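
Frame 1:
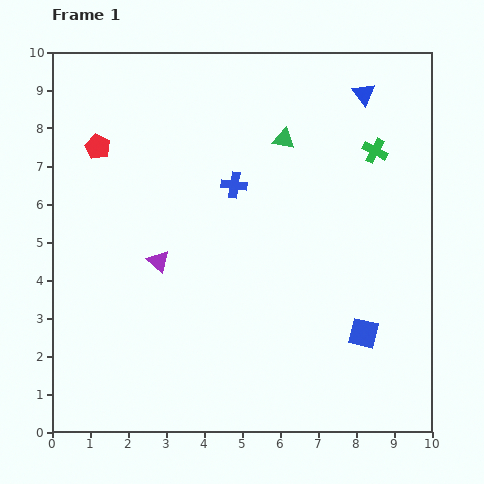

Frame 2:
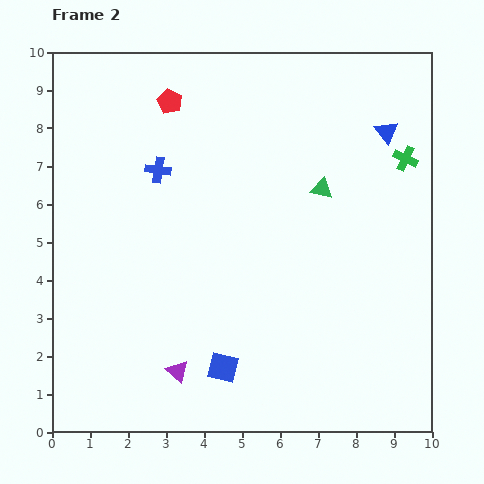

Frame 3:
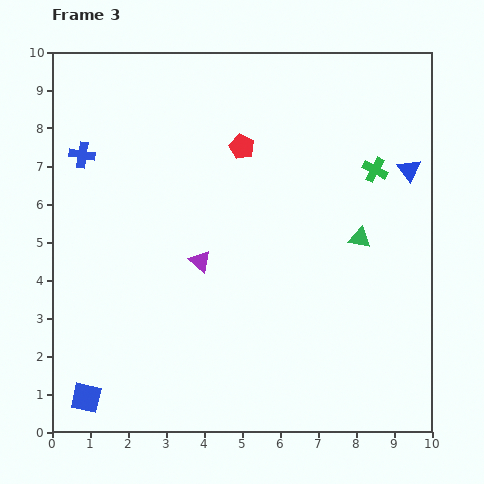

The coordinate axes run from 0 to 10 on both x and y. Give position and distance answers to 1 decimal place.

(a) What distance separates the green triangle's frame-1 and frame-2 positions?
1.6

The green triangle moved from (6.1, 7.7) to (7.1, 6.4), a distance of √(1.0² + 1.3²) ≈ 1.6.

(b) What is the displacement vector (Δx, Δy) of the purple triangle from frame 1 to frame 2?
(0.5, -2.9)

The purple triangle was at (2.8, 4.5) in frame 1 and (3.3, 1.6) in frame 2.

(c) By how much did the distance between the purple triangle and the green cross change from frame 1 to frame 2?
+1.8

Distance in frame 1: 6.4. Distance in frame 2: 8.2.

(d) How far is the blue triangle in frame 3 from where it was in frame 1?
2.3

The blue triangle moved from (8.2, 8.9) to (9.4, 6.9), a distance of √(1.2² + 2.0²) ≈ 2.3.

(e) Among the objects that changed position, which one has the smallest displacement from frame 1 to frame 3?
the green cross

(moved 0.5)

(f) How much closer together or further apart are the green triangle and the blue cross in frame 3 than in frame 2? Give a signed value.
+3.3

Distance in frame 2: 4.3. Distance in frame 3: 7.6.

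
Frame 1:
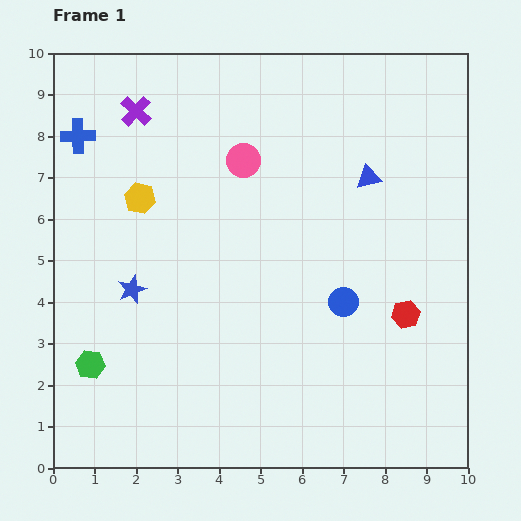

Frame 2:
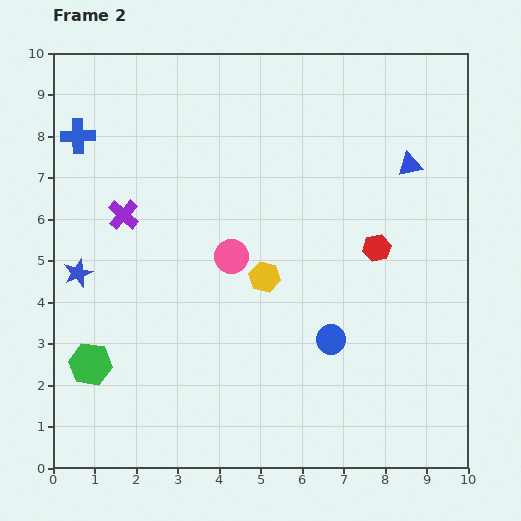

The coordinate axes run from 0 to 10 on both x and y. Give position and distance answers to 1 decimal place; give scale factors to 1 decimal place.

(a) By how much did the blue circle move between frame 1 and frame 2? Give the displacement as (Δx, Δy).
(-0.3, -0.9)

The blue circle was at (7.0, 4.0) in frame 1 and (6.7, 3.1) in frame 2.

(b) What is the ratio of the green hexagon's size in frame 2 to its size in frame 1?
1.5×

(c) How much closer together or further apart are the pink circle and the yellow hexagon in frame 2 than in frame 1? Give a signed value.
-1.8

Distance in frame 1: 2.7. Distance in frame 2: 0.9.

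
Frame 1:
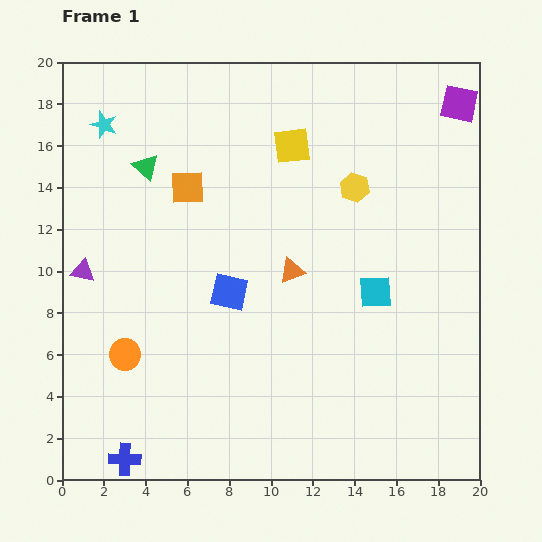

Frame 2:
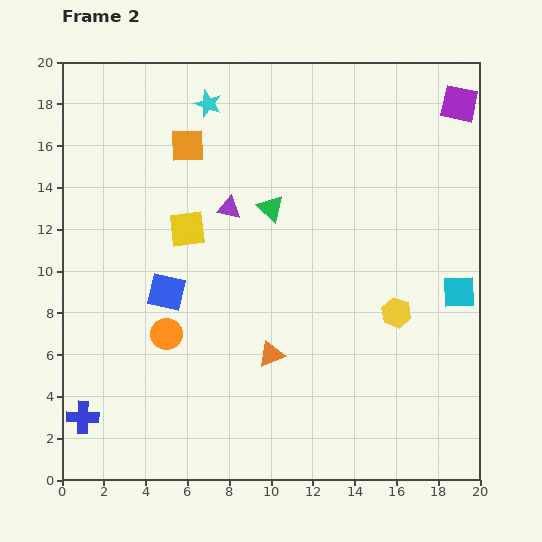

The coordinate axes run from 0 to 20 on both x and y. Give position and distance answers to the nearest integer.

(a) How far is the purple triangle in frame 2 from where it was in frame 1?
8

The purple triangle moved from (1, 10) to (8, 13), a distance of √(7² + 3²) ≈ 8.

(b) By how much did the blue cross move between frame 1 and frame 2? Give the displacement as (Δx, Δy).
(-2, 2)

The blue cross was at (3, 1) in frame 1 and (1, 3) in frame 2.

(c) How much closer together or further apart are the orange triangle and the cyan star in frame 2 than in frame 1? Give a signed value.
+1

Distance in frame 1: 11. Distance in frame 2: 12.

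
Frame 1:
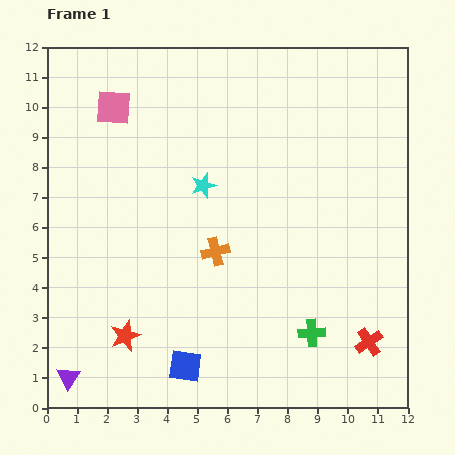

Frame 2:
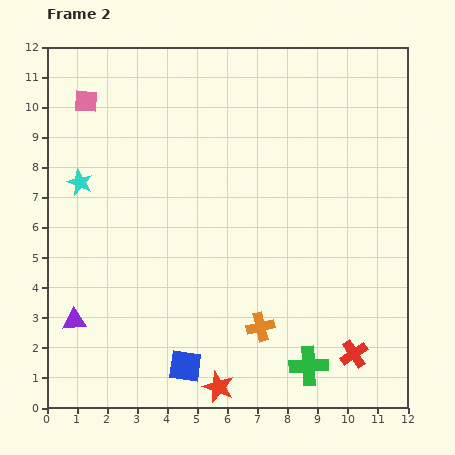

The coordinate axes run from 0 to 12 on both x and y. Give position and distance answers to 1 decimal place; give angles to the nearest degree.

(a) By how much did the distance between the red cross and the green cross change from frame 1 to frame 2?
-0.3

Distance in frame 1: 1.9. Distance in frame 2: 1.6.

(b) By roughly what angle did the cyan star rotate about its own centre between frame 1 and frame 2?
30° counter-clockwise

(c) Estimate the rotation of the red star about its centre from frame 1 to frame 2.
30° counter-clockwise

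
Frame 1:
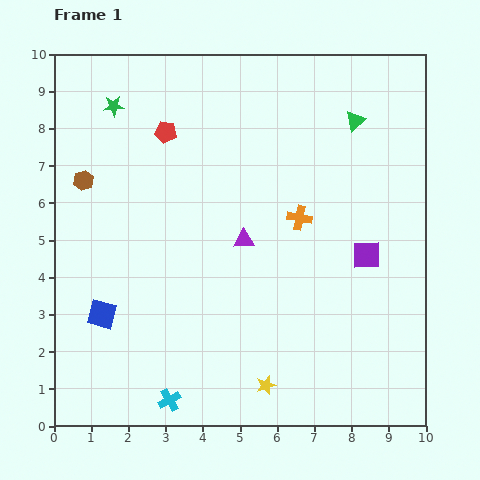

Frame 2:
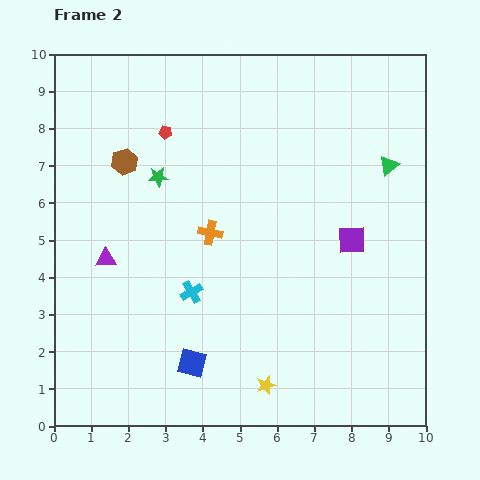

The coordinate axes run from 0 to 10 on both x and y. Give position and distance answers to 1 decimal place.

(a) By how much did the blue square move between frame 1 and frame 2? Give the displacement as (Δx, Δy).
(2.4, -1.3)

The blue square was at (1.3, 3.0) in frame 1 and (3.7, 1.7) in frame 2.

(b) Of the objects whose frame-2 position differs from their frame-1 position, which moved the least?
the purple square

(moved 0.6)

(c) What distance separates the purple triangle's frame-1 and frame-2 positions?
3.7

The purple triangle moved from (5.1, 5.0) to (1.4, 4.5), a distance of √(3.7² + 0.5²) ≈ 3.7.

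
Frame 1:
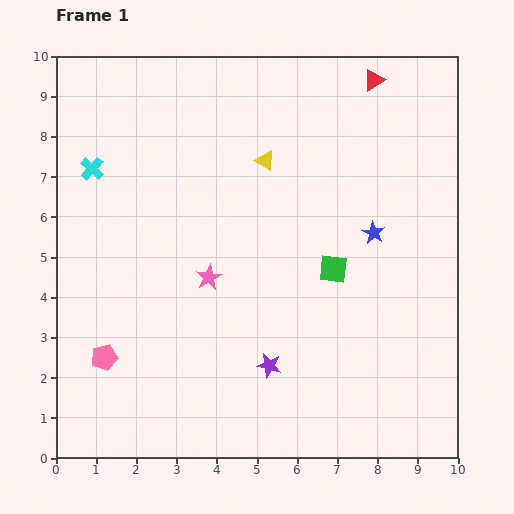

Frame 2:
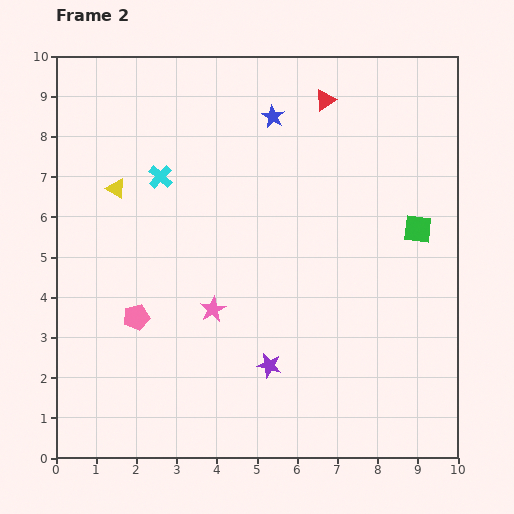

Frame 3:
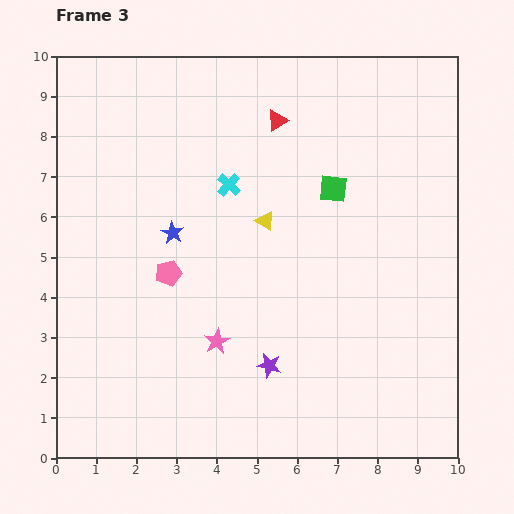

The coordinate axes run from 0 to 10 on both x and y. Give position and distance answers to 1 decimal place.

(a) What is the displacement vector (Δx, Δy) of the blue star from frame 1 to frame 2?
(-2.5, 2.9)

The blue star was at (7.9, 5.6) in frame 1 and (5.4, 8.5) in frame 2.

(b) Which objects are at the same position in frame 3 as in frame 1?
the purple star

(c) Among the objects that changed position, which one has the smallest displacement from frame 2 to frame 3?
the pink star

(moved 0.8)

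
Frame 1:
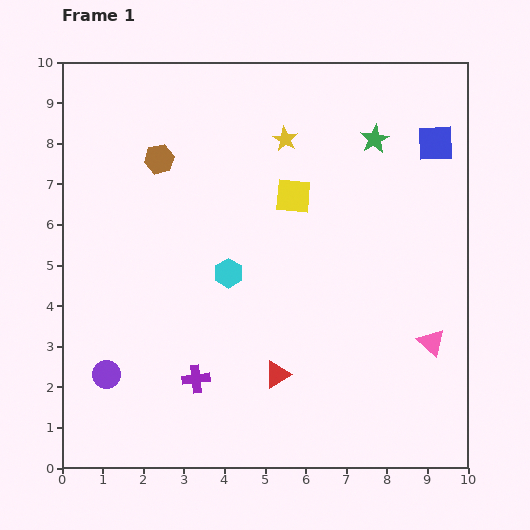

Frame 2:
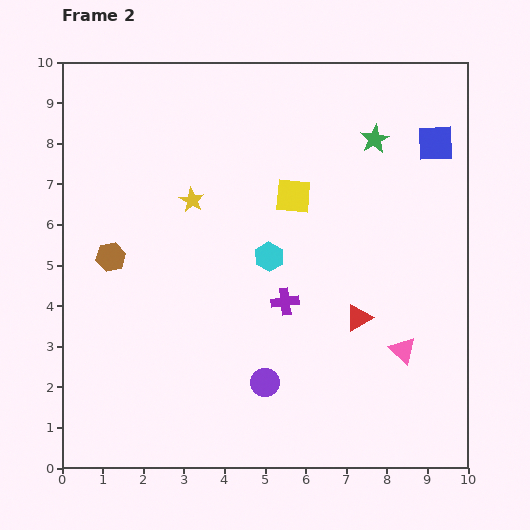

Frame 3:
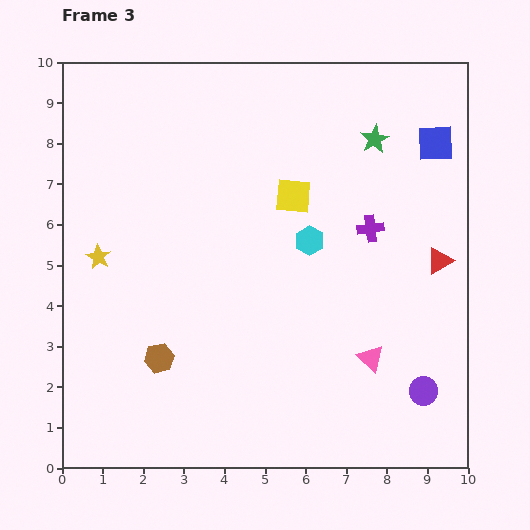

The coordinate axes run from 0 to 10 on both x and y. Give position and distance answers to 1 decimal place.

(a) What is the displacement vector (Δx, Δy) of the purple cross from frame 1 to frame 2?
(2.2, 1.9)

The purple cross was at (3.3, 2.2) in frame 1 and (5.5, 4.1) in frame 2.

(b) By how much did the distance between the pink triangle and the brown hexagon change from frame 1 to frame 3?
-2.9

Distance in frame 1: 8.1. Distance in frame 3: 5.2.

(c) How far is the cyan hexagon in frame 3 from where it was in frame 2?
1.1

The cyan hexagon moved from (5.1, 5.2) to (6.1, 5.6), a distance of √(1.0² + 0.4²) ≈ 1.1.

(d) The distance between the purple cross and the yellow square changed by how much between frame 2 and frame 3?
-0.5

Distance in frame 2: 2.6. Distance in frame 3: 2.1.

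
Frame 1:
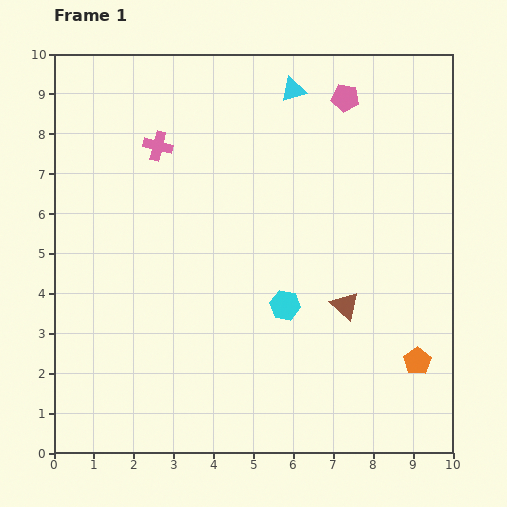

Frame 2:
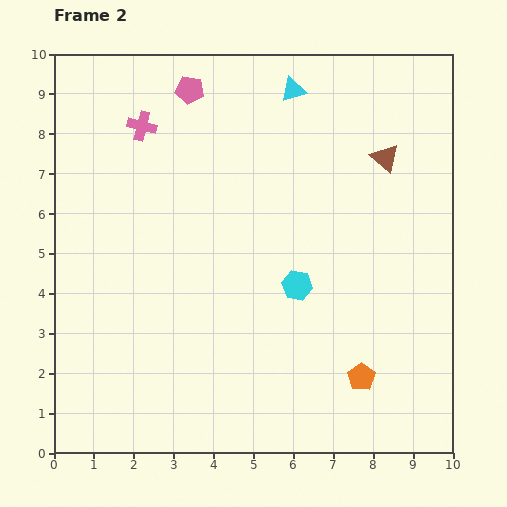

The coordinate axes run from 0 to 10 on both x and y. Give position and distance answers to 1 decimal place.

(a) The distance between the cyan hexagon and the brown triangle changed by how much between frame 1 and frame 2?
+2.4

Distance in frame 1: 1.5. Distance in frame 2: 3.9.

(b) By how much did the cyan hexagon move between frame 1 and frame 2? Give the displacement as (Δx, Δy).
(0.3, 0.5)

The cyan hexagon was at (5.8, 3.7) in frame 1 and (6.1, 4.2) in frame 2.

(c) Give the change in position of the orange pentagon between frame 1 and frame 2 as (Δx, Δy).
(-1.4, -0.4)

The orange pentagon was at (9.1, 2.3) in frame 1 and (7.7, 1.9) in frame 2.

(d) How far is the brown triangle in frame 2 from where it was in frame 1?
3.8

The brown triangle moved from (7.3, 3.7) to (8.3, 7.4), a distance of √(1.0² + 3.7²) ≈ 3.8.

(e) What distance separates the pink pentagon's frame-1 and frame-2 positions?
3.9

The pink pentagon moved from (7.3, 8.9) to (3.4, 9.1), a distance of √(3.9² + 0.2²) ≈ 3.9.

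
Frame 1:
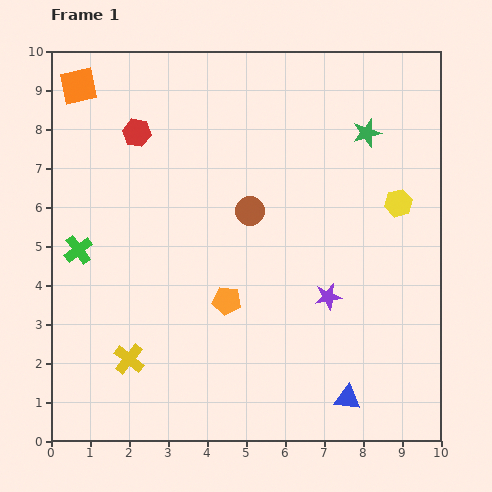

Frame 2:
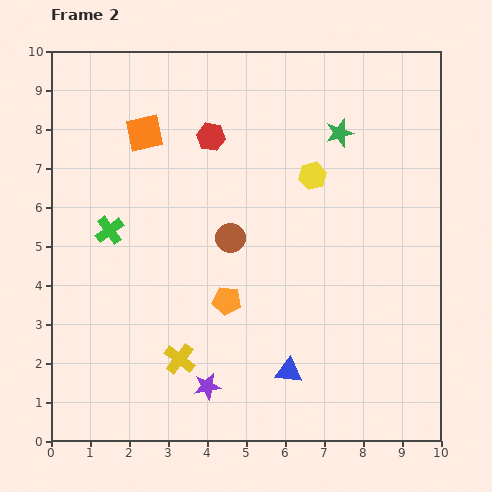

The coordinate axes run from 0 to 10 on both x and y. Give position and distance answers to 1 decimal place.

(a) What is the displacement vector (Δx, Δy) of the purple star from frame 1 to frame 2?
(-3.1, -2.3)

The purple star was at (7.1, 3.7) in frame 1 and (4.0, 1.4) in frame 2.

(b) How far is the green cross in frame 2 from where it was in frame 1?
0.9

The green cross moved from (0.7, 4.9) to (1.5, 5.4), a distance of √(0.8² + 0.5²) ≈ 0.9.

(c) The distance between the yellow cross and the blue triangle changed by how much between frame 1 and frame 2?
-2.9

Distance in frame 1: 5.7. Distance in frame 2: 2.8.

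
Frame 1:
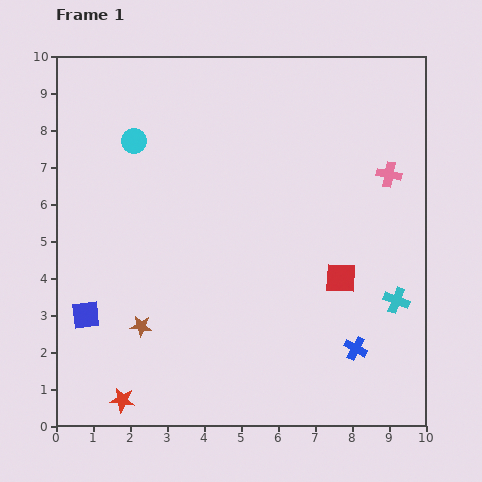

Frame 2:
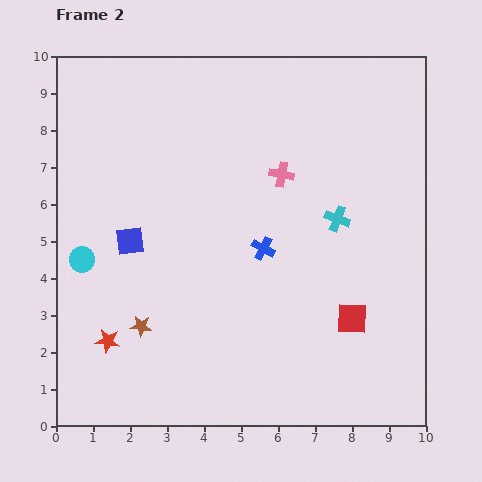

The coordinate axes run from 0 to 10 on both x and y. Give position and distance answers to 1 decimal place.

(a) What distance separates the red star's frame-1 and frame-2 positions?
1.6

The red star moved from (1.8, 0.7) to (1.4, 2.3), a distance of √(0.4² + 1.6²) ≈ 1.6.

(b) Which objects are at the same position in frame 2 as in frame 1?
the brown star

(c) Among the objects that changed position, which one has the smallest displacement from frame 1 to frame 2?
the red square

(moved 1.1)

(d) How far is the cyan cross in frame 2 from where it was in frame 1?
2.7

The cyan cross moved from (9.2, 3.4) to (7.6, 5.6), a distance of √(1.6² + 2.2²) ≈ 2.7.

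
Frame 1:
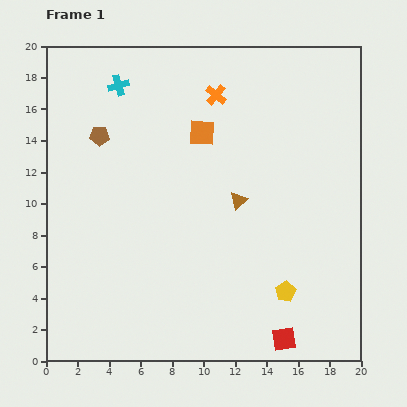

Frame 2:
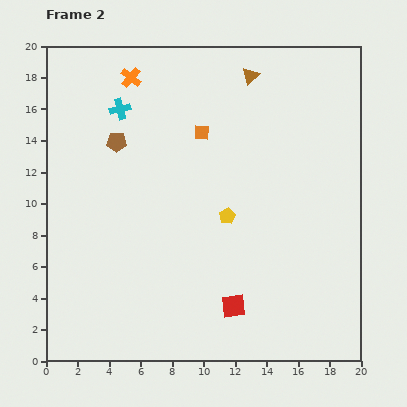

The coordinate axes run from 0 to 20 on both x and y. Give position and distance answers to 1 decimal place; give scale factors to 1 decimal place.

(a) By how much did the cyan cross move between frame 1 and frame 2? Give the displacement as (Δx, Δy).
(0.1, -1.5)

The cyan cross was at (4.6, 17.5) in frame 1 and (4.7, 16.0) in frame 2.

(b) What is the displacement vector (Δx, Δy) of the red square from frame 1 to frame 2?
(-3.2, 2.1)

The red square was at (15.1, 1.4) in frame 1 and (11.9, 3.5) in frame 2.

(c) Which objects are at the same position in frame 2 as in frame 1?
the orange square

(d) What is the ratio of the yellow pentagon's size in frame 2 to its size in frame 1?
0.8×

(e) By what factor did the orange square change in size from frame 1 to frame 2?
0.6×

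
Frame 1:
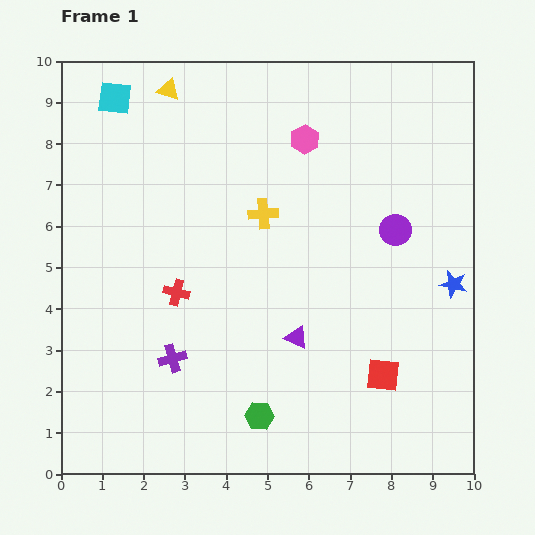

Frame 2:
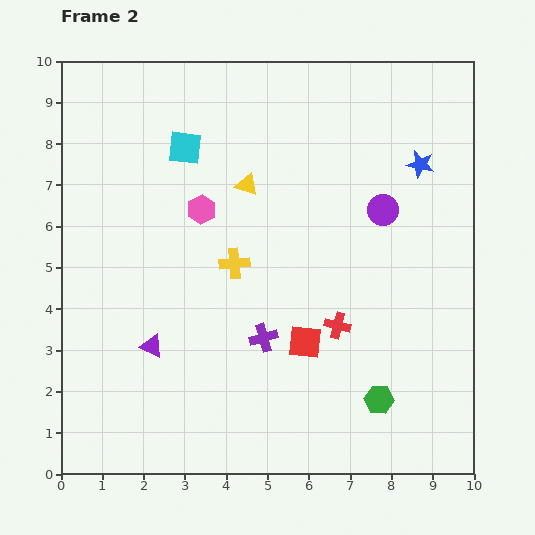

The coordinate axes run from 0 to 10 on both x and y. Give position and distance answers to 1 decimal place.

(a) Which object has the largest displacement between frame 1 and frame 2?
the red cross

(moved 4.0; next 3.5)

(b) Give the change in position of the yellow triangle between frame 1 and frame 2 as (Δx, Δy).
(1.9, -2.3)

The yellow triangle was at (2.6, 9.3) in frame 1 and (4.5, 7.0) in frame 2.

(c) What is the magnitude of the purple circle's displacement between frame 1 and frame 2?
0.6

The purple circle moved from (8.1, 5.9) to (7.8, 6.4), a distance of √(0.3² + 0.5²) ≈ 0.6.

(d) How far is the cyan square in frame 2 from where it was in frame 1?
2.1

The cyan square moved from (1.3, 9.1) to (3.0, 7.9), a distance of √(1.7² + 1.2²) ≈ 2.1.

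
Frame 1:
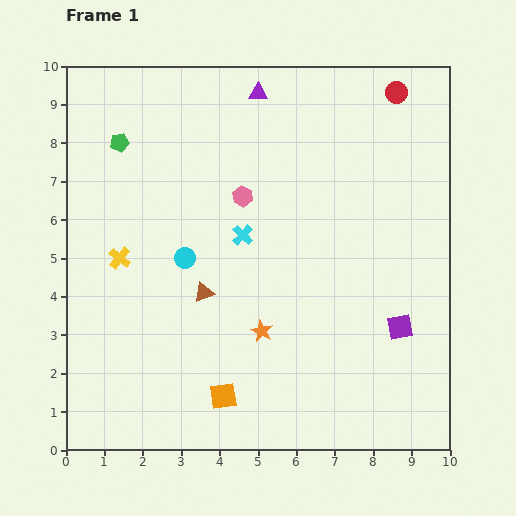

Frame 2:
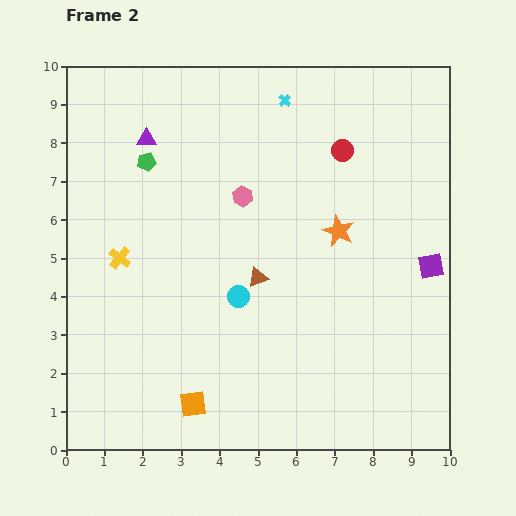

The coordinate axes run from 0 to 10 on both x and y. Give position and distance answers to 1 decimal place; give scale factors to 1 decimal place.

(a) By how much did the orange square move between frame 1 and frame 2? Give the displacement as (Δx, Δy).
(-0.8, -0.2)

The orange square was at (4.1, 1.4) in frame 1 and (3.3, 1.2) in frame 2.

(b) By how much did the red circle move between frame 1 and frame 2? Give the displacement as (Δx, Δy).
(-1.4, -1.5)

The red circle was at (8.6, 9.3) in frame 1 and (7.2, 7.8) in frame 2.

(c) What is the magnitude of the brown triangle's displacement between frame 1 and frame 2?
1.5

The brown triangle moved from (3.6, 4.1) to (5.0, 4.5), a distance of √(1.4² + 0.4²) ≈ 1.5.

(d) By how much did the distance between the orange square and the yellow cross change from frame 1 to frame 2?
-0.3

Distance in frame 1: 4.5. Distance in frame 2: 4.2.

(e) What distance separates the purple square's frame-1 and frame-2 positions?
1.8

The purple square moved from (8.7, 3.2) to (9.5, 4.8), a distance of √(0.8² + 1.6²) ≈ 1.8.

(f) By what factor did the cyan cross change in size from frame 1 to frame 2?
0.6×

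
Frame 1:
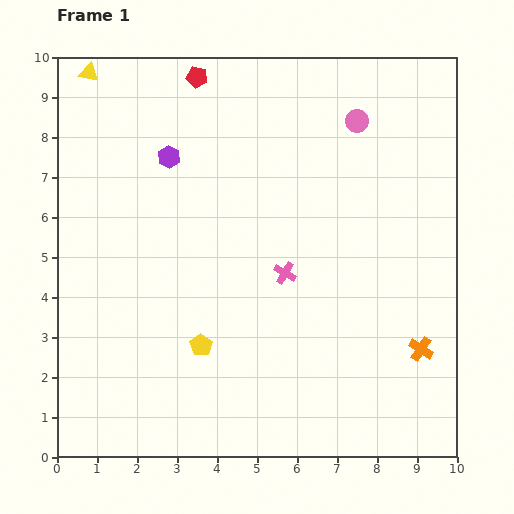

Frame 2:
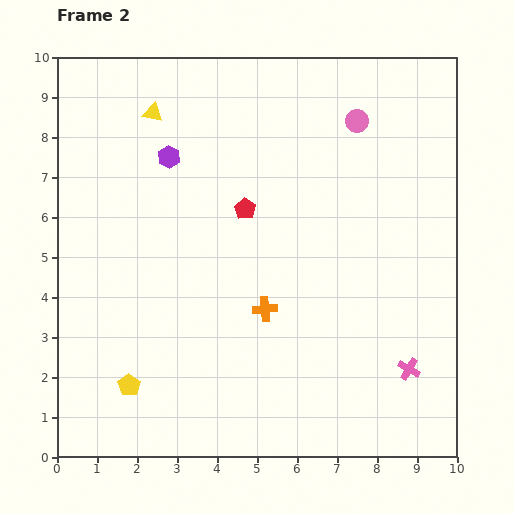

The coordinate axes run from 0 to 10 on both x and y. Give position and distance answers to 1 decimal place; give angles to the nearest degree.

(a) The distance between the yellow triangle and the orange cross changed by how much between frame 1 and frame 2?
-5.2

Distance in frame 1: 10.8. Distance in frame 2: 5.6.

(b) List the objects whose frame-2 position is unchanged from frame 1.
the purple hexagon, the pink circle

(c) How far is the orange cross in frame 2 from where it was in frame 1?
4.0

The orange cross moved from (9.1, 2.7) to (5.2, 3.7), a distance of √(3.9² + 1.0²) ≈ 4.0.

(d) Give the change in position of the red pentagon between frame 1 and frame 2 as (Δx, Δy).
(1.2, -3.3)

The red pentagon was at (3.5, 9.5) in frame 1 and (4.7, 6.2) in frame 2.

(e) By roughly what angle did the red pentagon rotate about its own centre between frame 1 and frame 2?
23° clockwise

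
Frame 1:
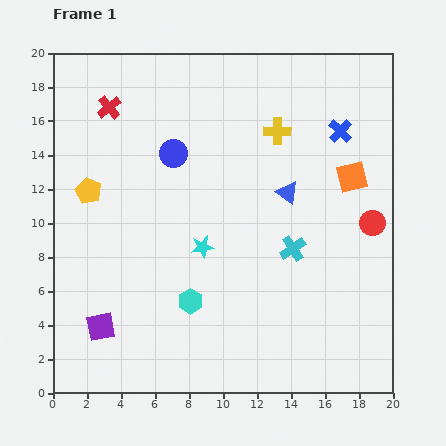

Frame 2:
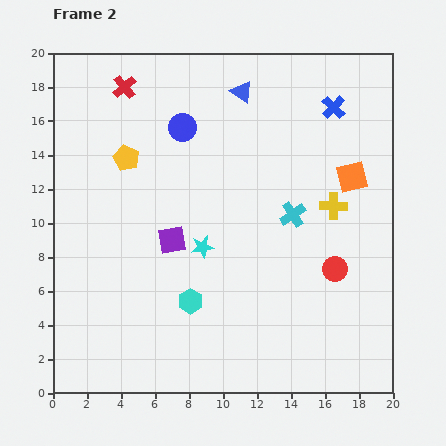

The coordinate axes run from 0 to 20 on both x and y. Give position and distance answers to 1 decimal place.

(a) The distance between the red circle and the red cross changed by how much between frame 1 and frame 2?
-0.5

Distance in frame 1: 16.9. Distance in frame 2: 16.4.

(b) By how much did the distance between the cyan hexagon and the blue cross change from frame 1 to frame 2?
+0.9

Distance in frame 1: 13.3. Distance in frame 2: 14.2.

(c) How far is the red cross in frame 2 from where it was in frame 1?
1.5

The red cross moved from (3.3, 16.8) to (4.2, 18.0), a distance of √(0.9² + 1.2²) ≈ 1.5.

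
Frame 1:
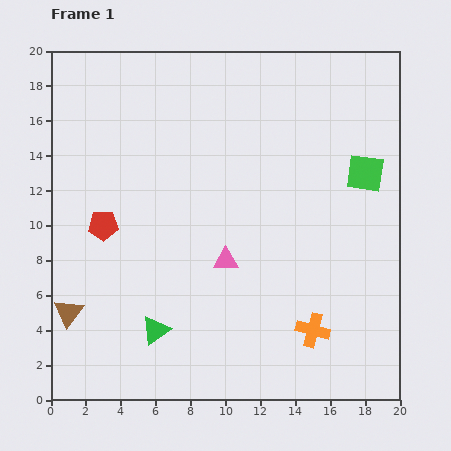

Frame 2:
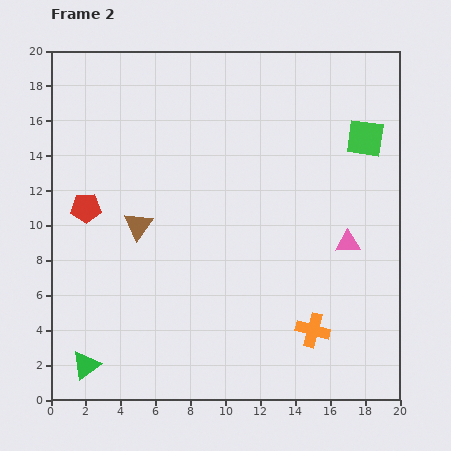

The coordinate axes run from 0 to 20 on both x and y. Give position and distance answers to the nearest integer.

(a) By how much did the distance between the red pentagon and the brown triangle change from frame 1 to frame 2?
-2

Distance in frame 1: 5. Distance in frame 2: 3.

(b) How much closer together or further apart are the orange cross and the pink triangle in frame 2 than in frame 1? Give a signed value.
-1

Distance in frame 1: 6. Distance in frame 2: 5.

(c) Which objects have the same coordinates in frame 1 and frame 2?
the orange cross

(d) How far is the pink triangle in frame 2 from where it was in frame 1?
7

The pink triangle moved from (10, 8) to (17, 9), a distance of √(7² + 1²) ≈ 7.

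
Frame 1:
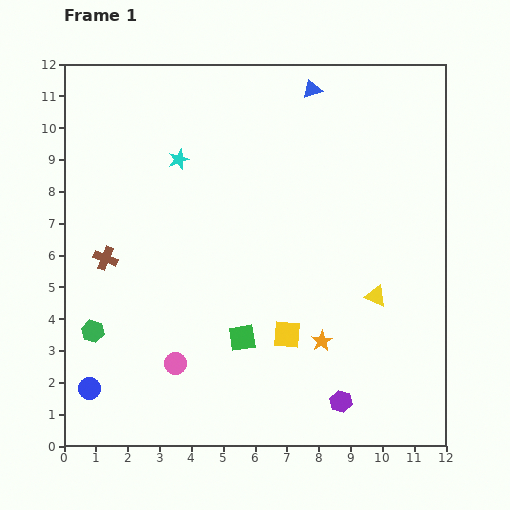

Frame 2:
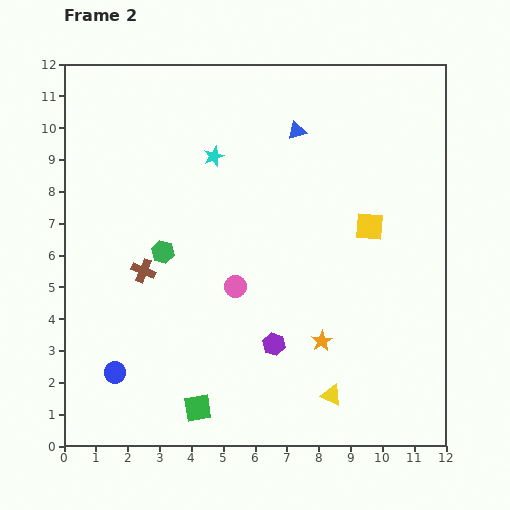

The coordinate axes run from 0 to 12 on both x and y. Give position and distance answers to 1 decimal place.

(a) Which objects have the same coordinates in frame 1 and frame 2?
the orange star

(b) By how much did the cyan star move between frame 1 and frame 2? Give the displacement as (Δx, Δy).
(1.1, 0.1)

The cyan star was at (3.6, 9.0) in frame 1 and (4.7, 9.1) in frame 2.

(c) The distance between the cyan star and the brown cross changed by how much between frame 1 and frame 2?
+0.3

Distance in frame 1: 3.9. Distance in frame 2: 4.2.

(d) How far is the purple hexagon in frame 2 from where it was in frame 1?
2.8

The purple hexagon moved from (8.7, 1.4) to (6.6, 3.2), a distance of √(2.1² + 1.8²) ≈ 2.8.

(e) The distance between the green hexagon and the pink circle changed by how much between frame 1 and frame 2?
-0.3

Distance in frame 1: 2.8. Distance in frame 2: 2.5.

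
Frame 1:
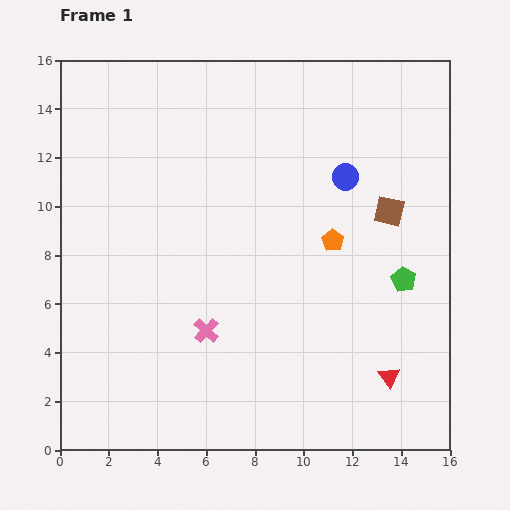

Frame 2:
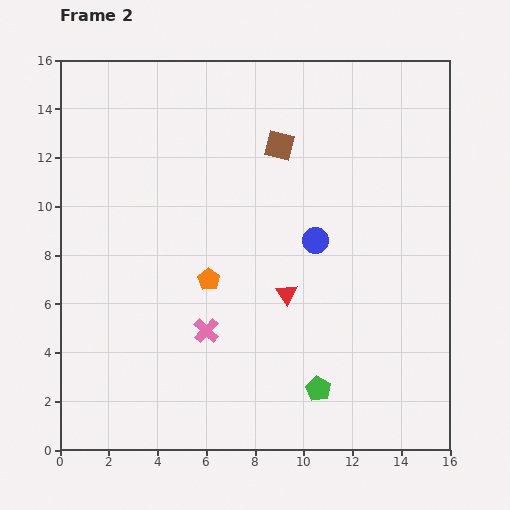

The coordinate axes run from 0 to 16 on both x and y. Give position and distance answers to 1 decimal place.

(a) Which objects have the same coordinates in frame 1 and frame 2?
the pink cross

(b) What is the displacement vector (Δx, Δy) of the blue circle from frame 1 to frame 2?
(-1.2, -2.6)

The blue circle was at (11.7, 11.2) in frame 1 and (10.5, 8.6) in frame 2.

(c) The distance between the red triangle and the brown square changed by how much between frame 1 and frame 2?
-0.7

Distance in frame 1: 6.8. Distance in frame 2: 6.1.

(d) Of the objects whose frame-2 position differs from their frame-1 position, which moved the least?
the blue circle

(moved 2.9)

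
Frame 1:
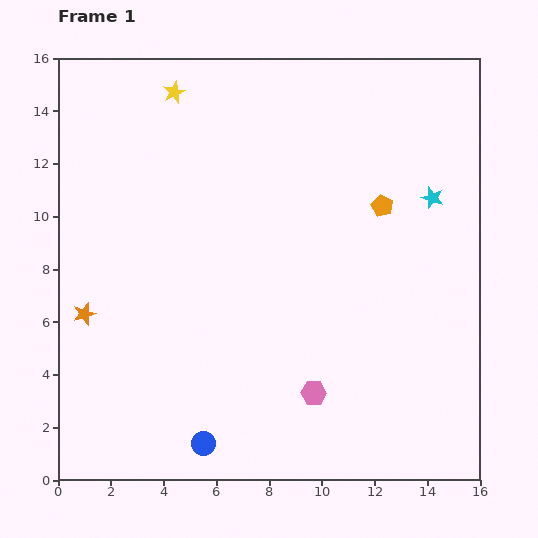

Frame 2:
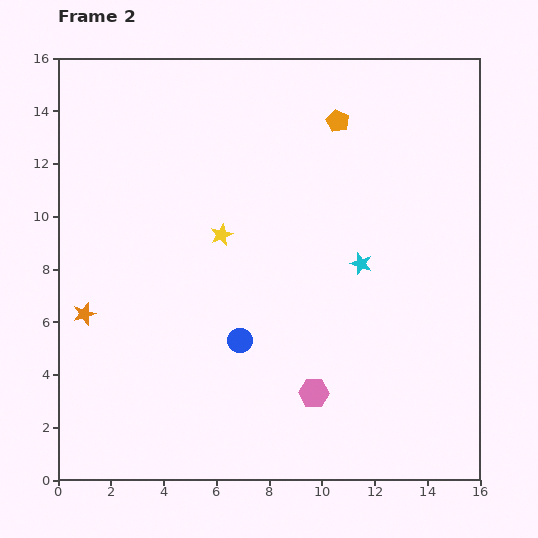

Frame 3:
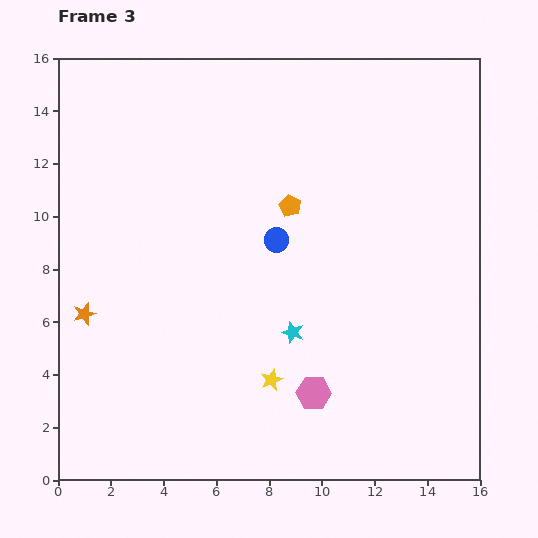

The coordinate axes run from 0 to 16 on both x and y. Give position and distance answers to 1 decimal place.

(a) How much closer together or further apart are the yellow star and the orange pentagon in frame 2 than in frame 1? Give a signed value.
-2.8

Distance in frame 1: 9.0. Distance in frame 2: 6.2.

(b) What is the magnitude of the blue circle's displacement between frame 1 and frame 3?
8.2

The blue circle moved from (5.5, 1.4) to (8.3, 9.1), a distance of √(2.8² + 7.7²) ≈ 8.2.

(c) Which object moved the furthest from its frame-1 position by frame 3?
the yellow star

(moved 11.5; next 8.2)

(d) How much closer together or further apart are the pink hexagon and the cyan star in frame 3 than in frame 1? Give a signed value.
-6.3

Distance in frame 1: 8.7. Distance in frame 3: 2.4.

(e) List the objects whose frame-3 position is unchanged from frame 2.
the orange star, the pink hexagon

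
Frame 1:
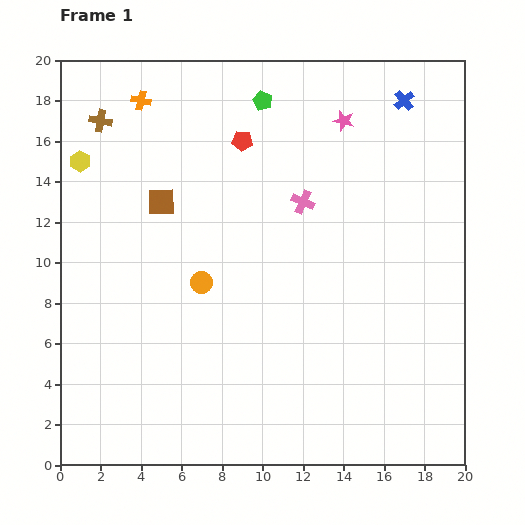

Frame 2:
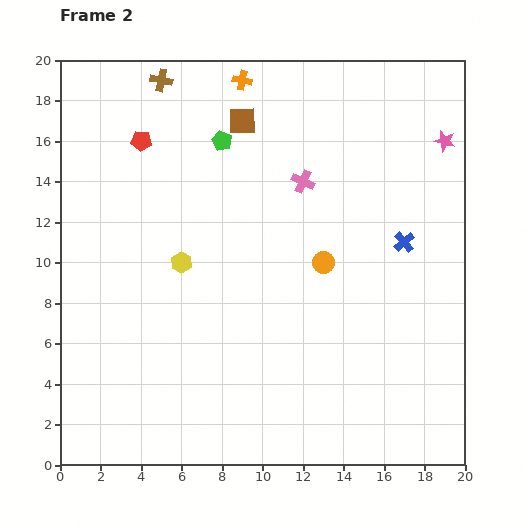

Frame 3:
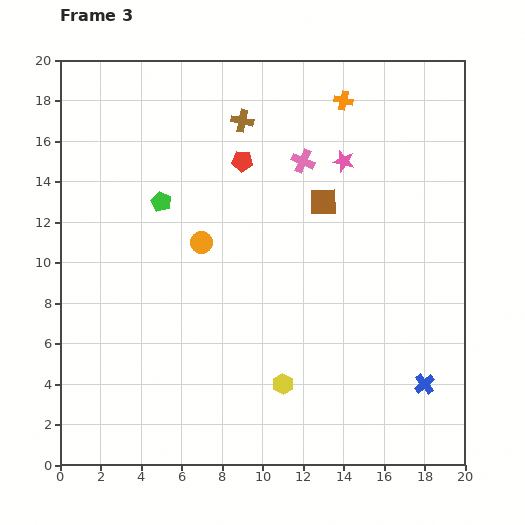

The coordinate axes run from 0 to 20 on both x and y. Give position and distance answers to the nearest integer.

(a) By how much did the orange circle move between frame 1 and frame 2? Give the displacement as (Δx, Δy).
(6, 1)

The orange circle was at (7, 9) in frame 1 and (13, 10) in frame 2.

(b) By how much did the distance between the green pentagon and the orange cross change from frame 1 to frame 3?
+4

Distance in frame 1: 6. Distance in frame 3: 10.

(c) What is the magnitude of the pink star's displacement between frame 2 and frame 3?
5

The pink star moved from (19, 16) to (14, 15), a distance of √(5² + 1²) ≈ 5.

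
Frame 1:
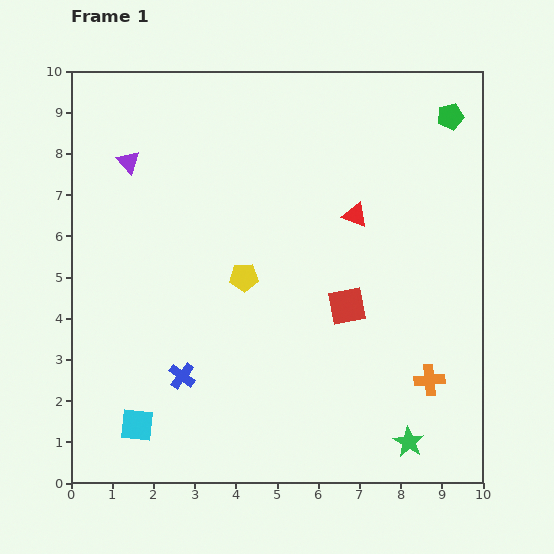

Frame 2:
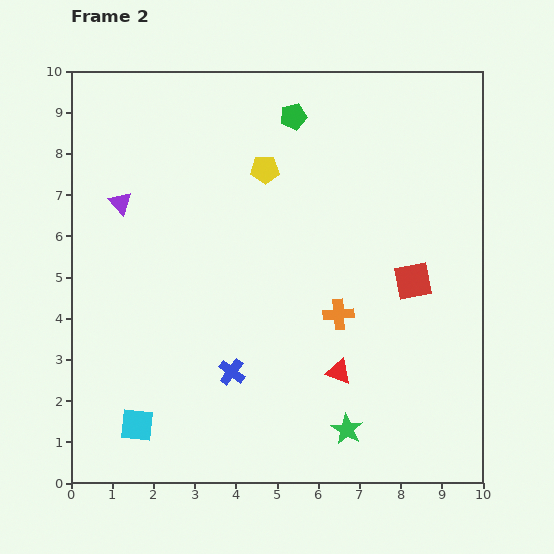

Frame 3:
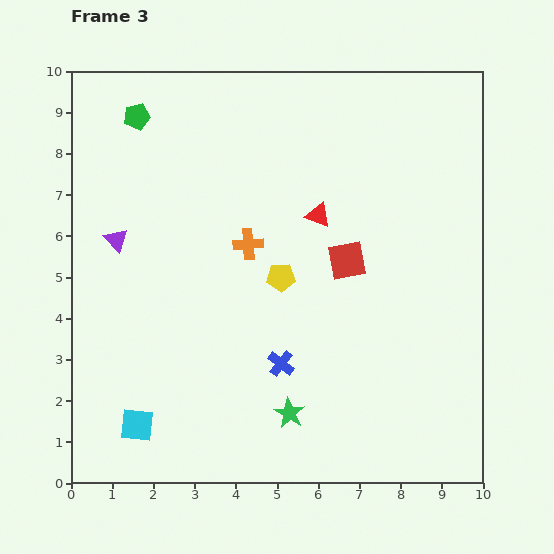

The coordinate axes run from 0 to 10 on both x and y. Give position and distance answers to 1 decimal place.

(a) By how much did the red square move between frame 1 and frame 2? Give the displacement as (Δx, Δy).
(1.6, 0.6)

The red square was at (6.7, 4.3) in frame 1 and (8.3, 4.9) in frame 2.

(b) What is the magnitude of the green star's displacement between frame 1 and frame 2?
1.5

The green star moved from (8.2, 1.0) to (6.7, 1.3), a distance of √(1.5² + 0.3²) ≈ 1.5.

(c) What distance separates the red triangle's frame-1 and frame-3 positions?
0.9

The red triangle moved from (6.9, 6.5) to (6.0, 6.5), a distance of √(0.9² + 0.0²) ≈ 0.9.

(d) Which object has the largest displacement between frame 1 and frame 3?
the green pentagon

(moved 7.6; next 5.5)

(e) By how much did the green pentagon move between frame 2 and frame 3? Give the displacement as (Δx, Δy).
(-3.8, 0.0)

The green pentagon was at (5.4, 8.9) in frame 2 and (1.6, 8.9) in frame 3.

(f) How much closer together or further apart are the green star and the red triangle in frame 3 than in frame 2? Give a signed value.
+3.5

Distance in frame 2: 1.4. Distance in frame 3: 4.9.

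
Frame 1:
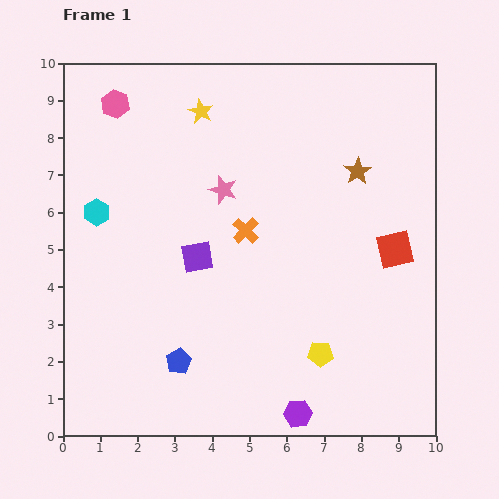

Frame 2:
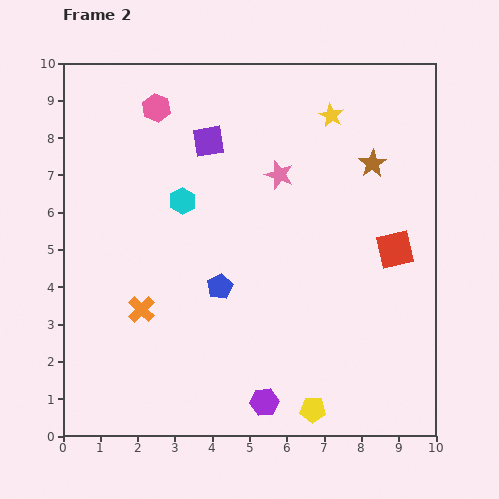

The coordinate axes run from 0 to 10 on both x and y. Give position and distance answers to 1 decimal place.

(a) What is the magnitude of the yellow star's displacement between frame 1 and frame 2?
3.5

The yellow star moved from (3.7, 8.7) to (7.2, 8.6), a distance of √(3.5² + 0.1²) ≈ 3.5.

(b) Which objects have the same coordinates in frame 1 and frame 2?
the red square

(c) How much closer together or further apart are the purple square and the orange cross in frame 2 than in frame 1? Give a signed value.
+3.3

Distance in frame 1: 1.5. Distance in frame 2: 4.8.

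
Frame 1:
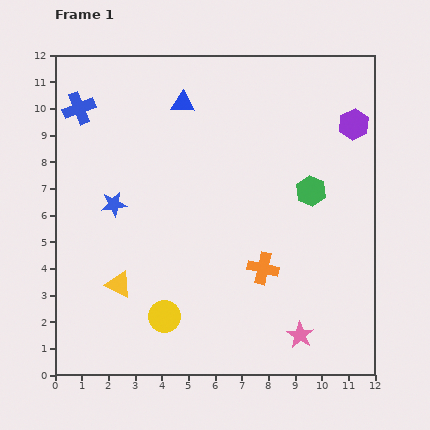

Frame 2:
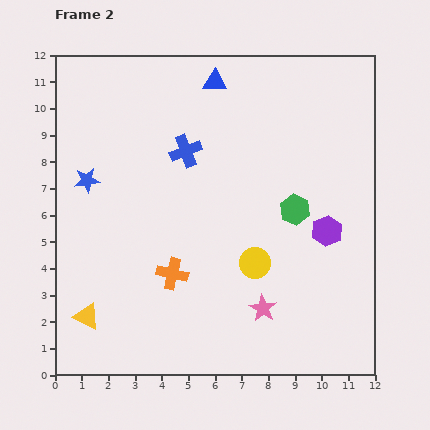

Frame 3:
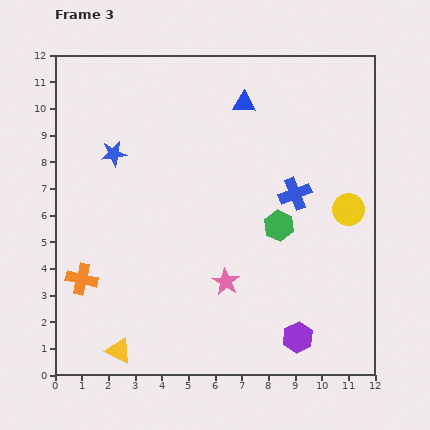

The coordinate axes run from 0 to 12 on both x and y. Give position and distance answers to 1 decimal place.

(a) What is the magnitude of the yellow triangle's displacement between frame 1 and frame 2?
1.7

The yellow triangle moved from (2.4, 3.4) to (1.2, 2.2), a distance of √(1.2² + 1.2²) ≈ 1.7.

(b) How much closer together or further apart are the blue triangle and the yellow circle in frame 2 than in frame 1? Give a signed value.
-1.0

Distance in frame 1: 8.0. Distance in frame 2: 7.0.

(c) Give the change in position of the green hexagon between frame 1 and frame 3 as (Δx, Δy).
(-1.2, -1.3)

The green hexagon was at (9.6, 6.9) in frame 1 and (8.4, 5.6) in frame 3.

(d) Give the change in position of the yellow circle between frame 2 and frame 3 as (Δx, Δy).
(3.5, 2.0)

The yellow circle was at (7.5, 4.2) in frame 2 and (11.0, 6.2) in frame 3.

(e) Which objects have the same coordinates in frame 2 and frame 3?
none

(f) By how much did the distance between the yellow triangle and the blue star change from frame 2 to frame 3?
+2.3

Distance in frame 2: 5.1. Distance in frame 3: 7.4.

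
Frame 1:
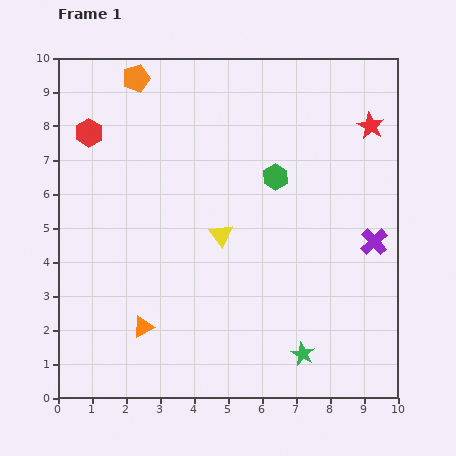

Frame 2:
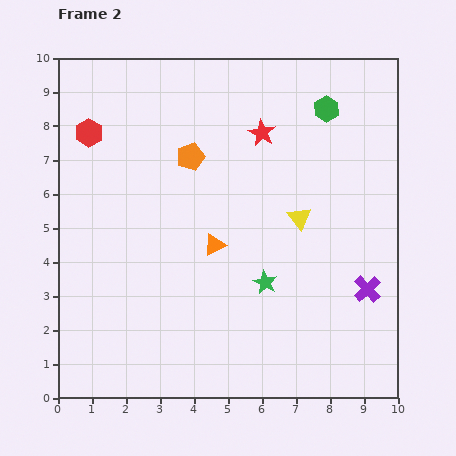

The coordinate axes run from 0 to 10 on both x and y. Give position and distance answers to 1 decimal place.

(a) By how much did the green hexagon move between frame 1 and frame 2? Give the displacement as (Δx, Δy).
(1.5, 2.0)

The green hexagon was at (6.4, 6.5) in frame 1 and (7.9, 8.5) in frame 2.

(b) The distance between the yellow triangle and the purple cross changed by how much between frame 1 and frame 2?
-1.6

Distance in frame 1: 4.5. Distance in frame 2: 2.9.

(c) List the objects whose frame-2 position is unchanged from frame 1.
the red hexagon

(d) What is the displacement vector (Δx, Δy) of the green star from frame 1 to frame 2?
(-1.1, 2.1)

The green star was at (7.2, 1.3) in frame 1 and (6.1, 3.4) in frame 2.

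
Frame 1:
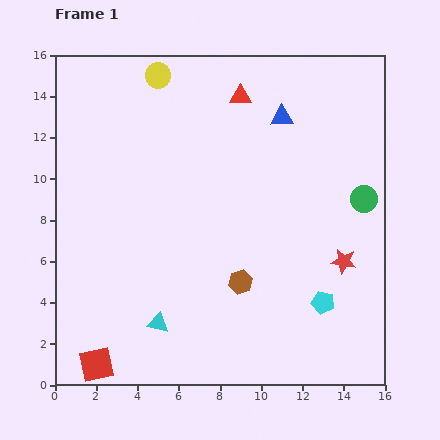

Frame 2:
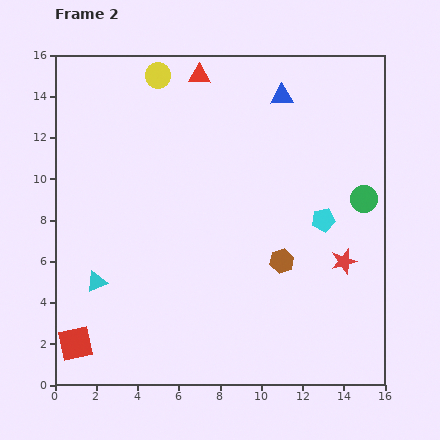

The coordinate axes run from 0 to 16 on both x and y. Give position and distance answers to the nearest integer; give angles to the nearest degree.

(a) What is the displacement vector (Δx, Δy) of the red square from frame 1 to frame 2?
(-1, 1)

The red square was at (2, 1) in frame 1 and (1, 2) in frame 2.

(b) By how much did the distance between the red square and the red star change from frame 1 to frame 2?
+1

Distance in frame 1: 13. Distance in frame 2: 14.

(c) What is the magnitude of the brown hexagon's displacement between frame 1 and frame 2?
2

The brown hexagon moved from (9, 5) to (11, 6), a distance of √(2² + 1²) ≈ 2.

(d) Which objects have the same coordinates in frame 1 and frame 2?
the yellow circle, the red star, the green circle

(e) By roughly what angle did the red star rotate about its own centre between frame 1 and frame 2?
24° counter-clockwise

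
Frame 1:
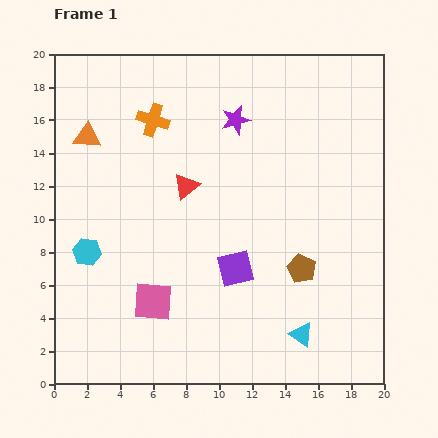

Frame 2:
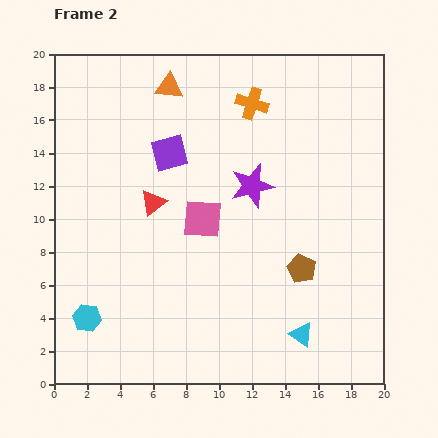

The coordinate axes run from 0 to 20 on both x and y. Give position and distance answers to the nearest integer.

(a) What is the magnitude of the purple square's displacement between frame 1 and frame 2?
8

The purple square moved from (11, 7) to (7, 14), a distance of √(4² + 7²) ≈ 8.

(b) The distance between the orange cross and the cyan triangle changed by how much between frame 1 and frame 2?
-2

Distance in frame 1: 16. Distance in frame 2: 14.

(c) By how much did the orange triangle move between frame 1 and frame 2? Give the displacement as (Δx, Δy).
(5, 3)

The orange triangle was at (2, 15) in frame 1 and (7, 18) in frame 2.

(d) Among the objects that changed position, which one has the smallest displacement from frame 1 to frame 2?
the red triangle

(moved 2)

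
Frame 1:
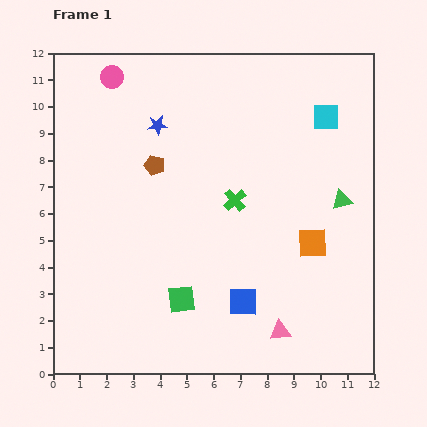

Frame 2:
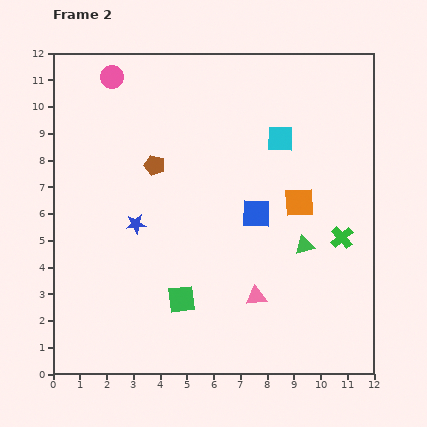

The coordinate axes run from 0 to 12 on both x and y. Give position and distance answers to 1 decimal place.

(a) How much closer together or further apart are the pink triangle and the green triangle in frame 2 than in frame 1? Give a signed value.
-2.8

Distance in frame 1: 5.4. Distance in frame 2: 2.6.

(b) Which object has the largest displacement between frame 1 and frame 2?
the green cross

(moved 4.2; next 3.8)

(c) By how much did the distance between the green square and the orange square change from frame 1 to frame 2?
+0.4

Distance in frame 1: 5.3. Distance in frame 2: 5.7.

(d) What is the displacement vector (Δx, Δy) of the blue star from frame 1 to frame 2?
(-0.8, -3.7)

The blue star was at (3.9, 9.3) in frame 1 and (3.1, 5.6) in frame 2.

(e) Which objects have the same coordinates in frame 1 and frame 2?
the pink circle, the green square, the brown pentagon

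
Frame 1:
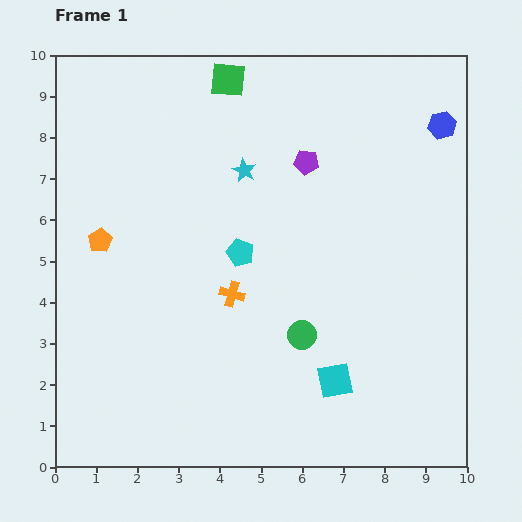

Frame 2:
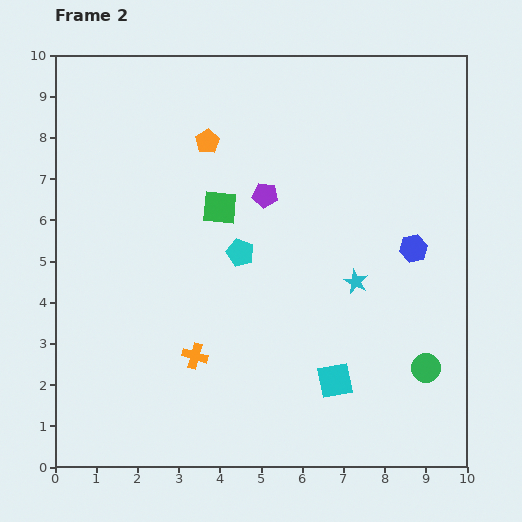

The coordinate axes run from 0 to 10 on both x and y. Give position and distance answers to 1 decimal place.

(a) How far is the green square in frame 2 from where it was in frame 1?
3.1

The green square moved from (4.2, 9.4) to (4.0, 6.3), a distance of √(0.2² + 3.1²) ≈ 3.1.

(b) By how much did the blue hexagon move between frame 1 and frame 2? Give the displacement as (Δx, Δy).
(-0.7, -3.0)

The blue hexagon was at (9.4, 8.3) in frame 1 and (8.7, 5.3) in frame 2.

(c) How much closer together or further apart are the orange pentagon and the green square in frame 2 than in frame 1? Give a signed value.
-3.4

Distance in frame 1: 5.0. Distance in frame 2: 1.6.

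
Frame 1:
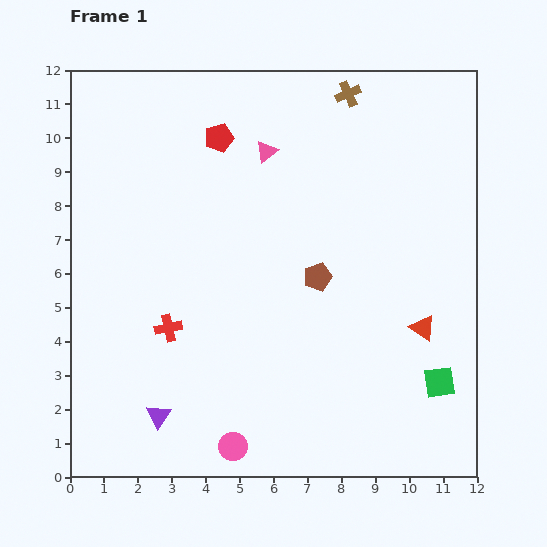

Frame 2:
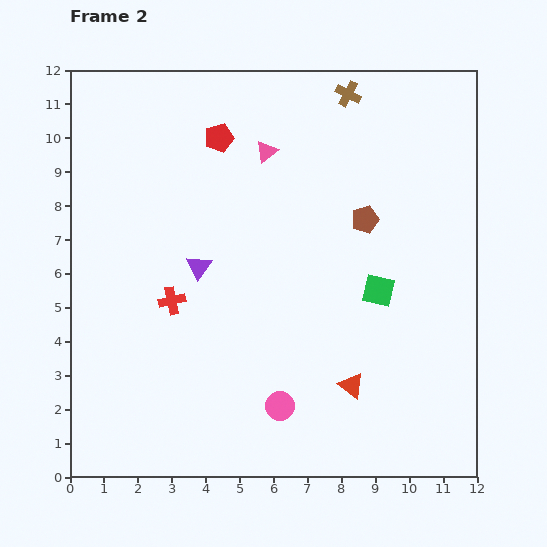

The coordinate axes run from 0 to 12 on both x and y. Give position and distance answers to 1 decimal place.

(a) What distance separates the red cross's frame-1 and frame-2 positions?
0.8

The red cross moved from (2.9, 4.4) to (3.0, 5.2), a distance of √(0.1² + 0.8²) ≈ 0.8.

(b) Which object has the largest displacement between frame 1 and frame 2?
the purple triangle

(moved 4.6; next 3.2)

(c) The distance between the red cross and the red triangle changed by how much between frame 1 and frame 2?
-1.6

Distance in frame 1: 7.5. Distance in frame 2: 5.9.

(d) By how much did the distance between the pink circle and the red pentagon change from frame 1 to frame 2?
-1.0

Distance in frame 1: 9.1. Distance in frame 2: 8.1.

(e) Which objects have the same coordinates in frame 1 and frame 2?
the brown cross, the pink triangle, the red pentagon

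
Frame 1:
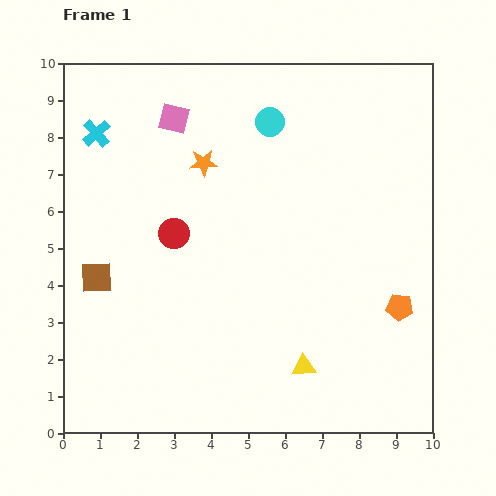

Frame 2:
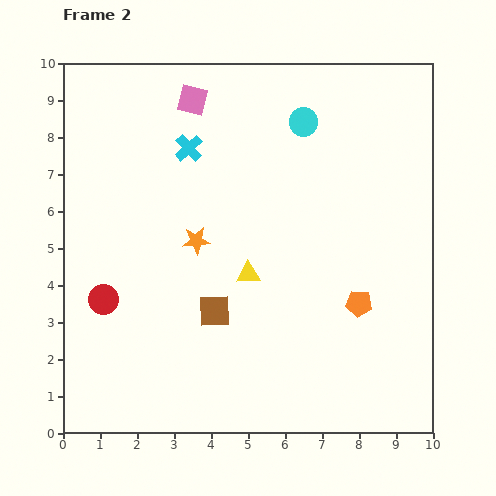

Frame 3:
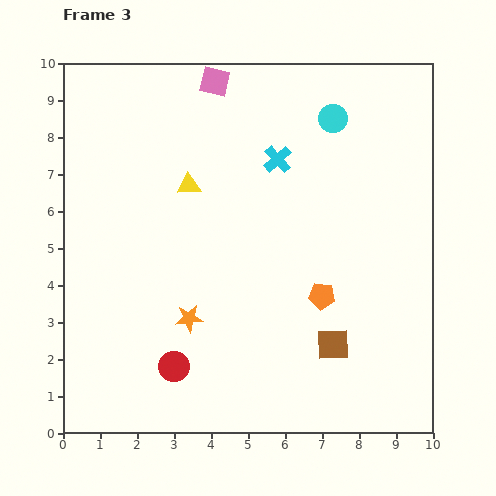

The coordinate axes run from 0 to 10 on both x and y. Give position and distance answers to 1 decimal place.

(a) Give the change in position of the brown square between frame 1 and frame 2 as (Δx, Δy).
(3.2, -0.9)

The brown square was at (0.9, 4.2) in frame 1 and (4.1, 3.3) in frame 2.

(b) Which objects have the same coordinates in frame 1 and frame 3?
none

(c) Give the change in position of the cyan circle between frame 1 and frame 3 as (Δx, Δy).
(1.7, 0.1)

The cyan circle was at (5.6, 8.4) in frame 1 and (7.3, 8.5) in frame 3.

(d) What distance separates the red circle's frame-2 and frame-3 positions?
2.6

The red circle moved from (1.1, 3.6) to (3.0, 1.8), a distance of √(1.9² + 1.8²) ≈ 2.6.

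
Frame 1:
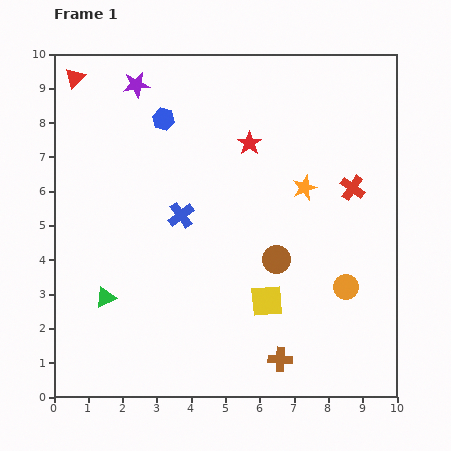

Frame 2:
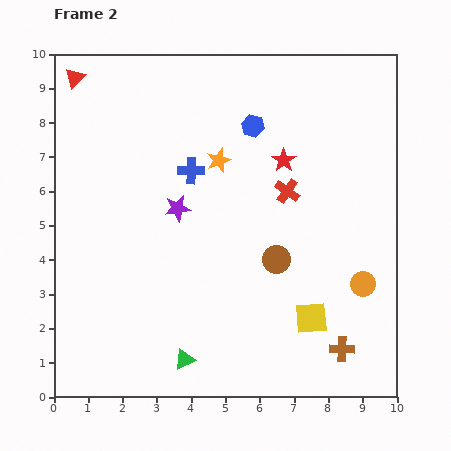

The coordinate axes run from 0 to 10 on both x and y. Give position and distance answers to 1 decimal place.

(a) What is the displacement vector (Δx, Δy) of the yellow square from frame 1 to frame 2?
(1.3, -0.5)

The yellow square was at (6.2, 2.8) in frame 1 and (7.5, 2.3) in frame 2.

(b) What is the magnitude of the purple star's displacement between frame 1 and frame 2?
3.8

The purple star moved from (2.4, 9.1) to (3.6, 5.5), a distance of √(1.2² + 3.6²) ≈ 3.8.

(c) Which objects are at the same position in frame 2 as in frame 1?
the brown circle, the red triangle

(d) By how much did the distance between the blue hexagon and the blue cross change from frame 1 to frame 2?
-0.6

Distance in frame 1: 2.8. Distance in frame 2: 2.2.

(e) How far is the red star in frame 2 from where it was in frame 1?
1.1

The red star moved from (5.7, 7.4) to (6.7, 6.9), a distance of √(1.0² + 0.5²) ≈ 1.1.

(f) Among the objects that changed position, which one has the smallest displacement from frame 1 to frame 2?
the orange circle

(moved 0.5)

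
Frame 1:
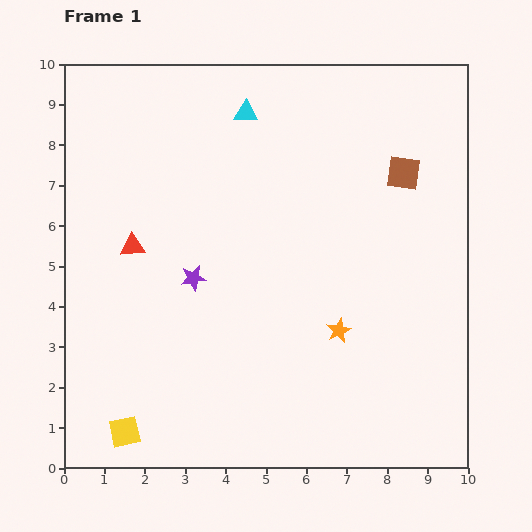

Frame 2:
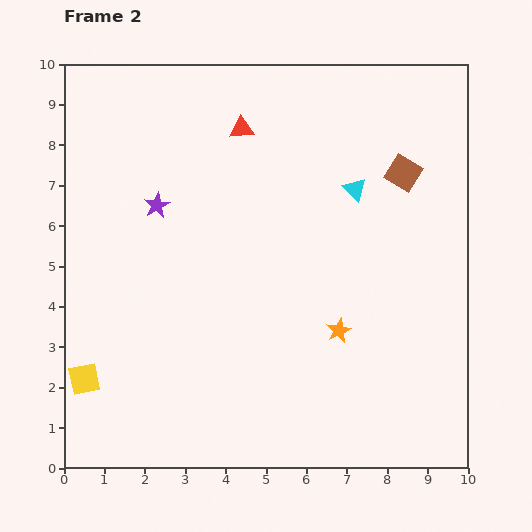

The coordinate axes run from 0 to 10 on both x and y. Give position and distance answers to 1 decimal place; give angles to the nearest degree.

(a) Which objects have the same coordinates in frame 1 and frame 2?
the orange star, the brown square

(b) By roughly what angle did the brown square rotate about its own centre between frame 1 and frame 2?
23° clockwise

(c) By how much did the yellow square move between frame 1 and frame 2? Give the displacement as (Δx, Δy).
(-1.0, 1.3)

The yellow square was at (1.5, 0.9) in frame 1 and (0.5, 2.2) in frame 2.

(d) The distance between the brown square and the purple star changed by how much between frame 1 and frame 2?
+0.4

Distance in frame 1: 5.8. Distance in frame 2: 6.2.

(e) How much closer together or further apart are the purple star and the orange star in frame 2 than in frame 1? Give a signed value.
+1.7

Distance in frame 1: 3.8. Distance in frame 2: 5.5.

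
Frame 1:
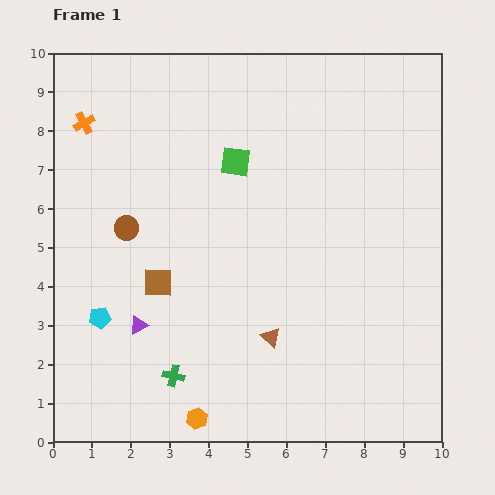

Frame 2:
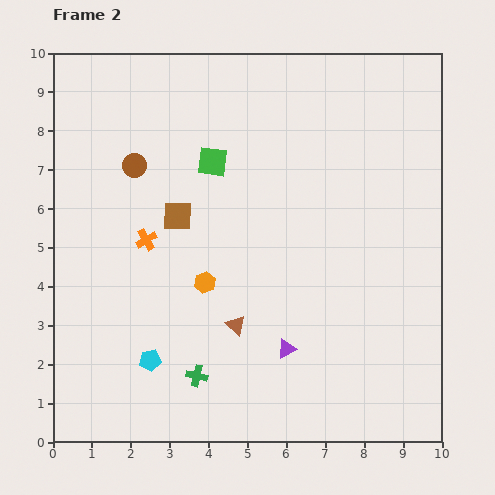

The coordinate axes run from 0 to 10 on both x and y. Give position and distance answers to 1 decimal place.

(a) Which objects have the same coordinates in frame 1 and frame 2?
none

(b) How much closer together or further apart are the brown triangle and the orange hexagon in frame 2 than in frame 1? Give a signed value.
-1.4

Distance in frame 1: 2.8. Distance in frame 2: 1.4.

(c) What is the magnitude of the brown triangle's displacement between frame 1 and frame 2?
0.9

The brown triangle moved from (5.6, 2.7) to (4.7, 3.0), a distance of √(0.9² + 0.3²) ≈ 0.9.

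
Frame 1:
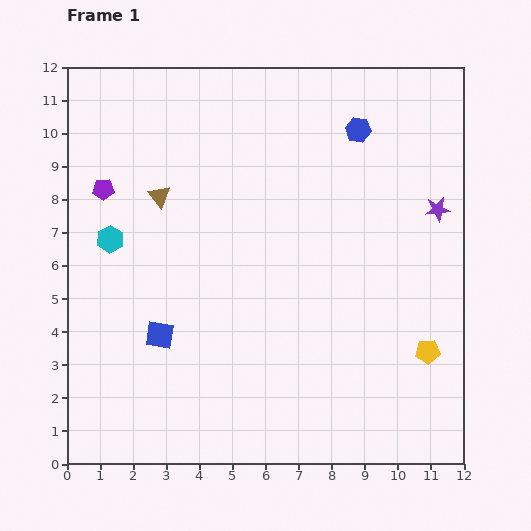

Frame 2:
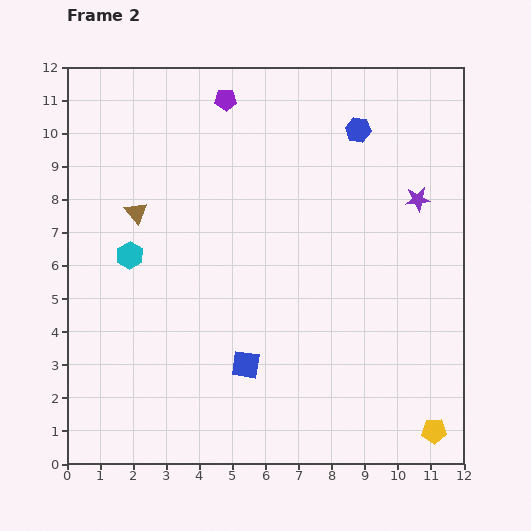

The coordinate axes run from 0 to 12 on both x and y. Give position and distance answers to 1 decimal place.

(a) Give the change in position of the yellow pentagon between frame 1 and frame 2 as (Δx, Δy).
(0.2, -2.4)

The yellow pentagon was at (10.9, 3.4) in frame 1 and (11.1, 1.0) in frame 2.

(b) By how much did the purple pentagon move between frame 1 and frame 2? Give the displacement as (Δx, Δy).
(3.7, 2.7)

The purple pentagon was at (1.1, 8.3) in frame 1 and (4.8, 11.0) in frame 2.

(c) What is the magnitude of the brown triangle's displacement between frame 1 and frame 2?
0.9

The brown triangle moved from (2.8, 8.1) to (2.1, 7.6), a distance of √(0.7² + 0.5²) ≈ 0.9.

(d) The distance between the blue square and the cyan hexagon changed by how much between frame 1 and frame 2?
+1.5

Distance in frame 1: 3.3. Distance in frame 2: 4.8.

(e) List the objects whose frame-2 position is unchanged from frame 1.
the blue hexagon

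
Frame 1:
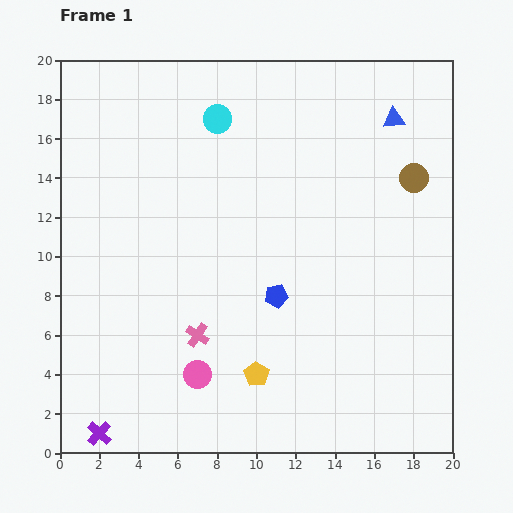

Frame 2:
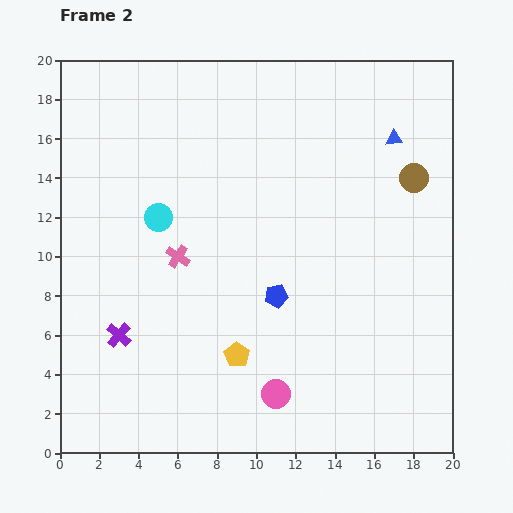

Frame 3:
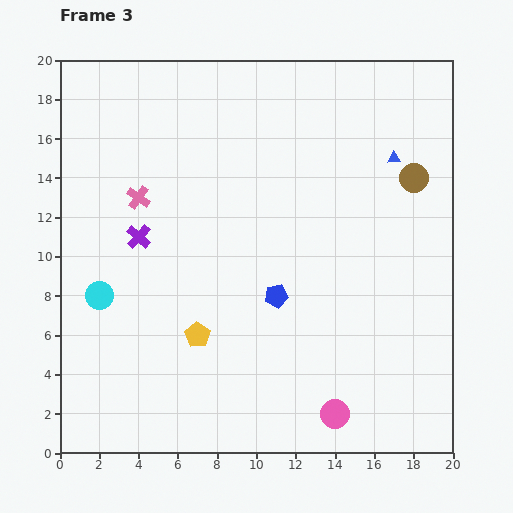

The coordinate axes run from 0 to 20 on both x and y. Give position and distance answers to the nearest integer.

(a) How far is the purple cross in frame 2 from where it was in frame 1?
5

The purple cross moved from (2, 1) to (3, 6), a distance of √(1² + 5²) ≈ 5.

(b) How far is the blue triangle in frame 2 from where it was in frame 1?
1

The blue triangle moved from (17, 17) to (17, 16), a distance of √(0² + 1²) ≈ 1.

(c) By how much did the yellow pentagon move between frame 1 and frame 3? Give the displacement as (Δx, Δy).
(-3, 2)

The yellow pentagon was at (10, 4) in frame 1 and (7, 6) in frame 3.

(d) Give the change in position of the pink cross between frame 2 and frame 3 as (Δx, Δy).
(-2, 3)

The pink cross was at (6, 10) in frame 2 and (4, 13) in frame 3.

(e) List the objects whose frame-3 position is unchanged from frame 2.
the blue pentagon, the brown circle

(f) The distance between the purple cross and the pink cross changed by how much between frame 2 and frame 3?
-3

Distance in frame 2: 5. Distance in frame 3: 2.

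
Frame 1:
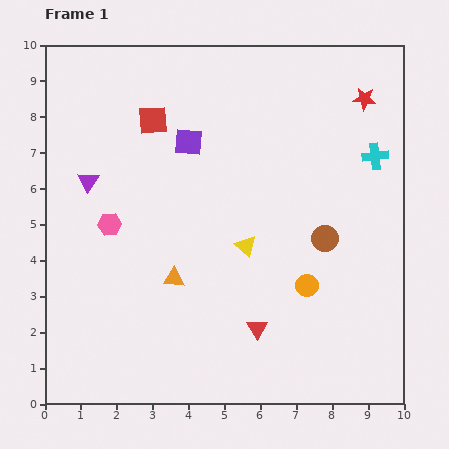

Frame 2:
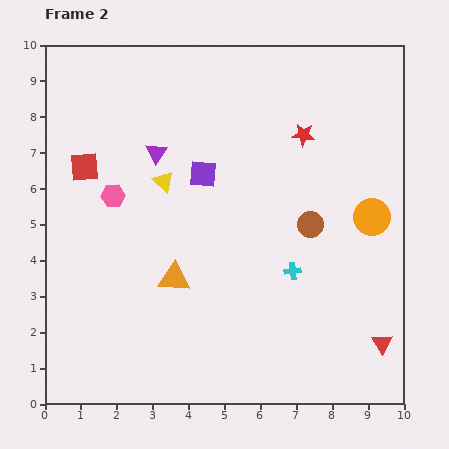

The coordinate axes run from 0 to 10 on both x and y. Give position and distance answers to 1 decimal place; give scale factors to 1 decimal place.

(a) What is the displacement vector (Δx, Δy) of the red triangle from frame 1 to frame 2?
(3.5, -0.4)

The red triangle was at (5.9, 2.1) in frame 1 and (9.4, 1.7) in frame 2.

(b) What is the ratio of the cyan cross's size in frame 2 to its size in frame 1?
0.6×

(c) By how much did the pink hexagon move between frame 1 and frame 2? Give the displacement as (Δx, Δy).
(0.1, 0.8)

The pink hexagon was at (1.8, 5.0) in frame 1 and (1.9, 5.8) in frame 2.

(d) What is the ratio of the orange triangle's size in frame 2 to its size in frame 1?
1.5×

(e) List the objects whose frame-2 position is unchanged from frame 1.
the orange triangle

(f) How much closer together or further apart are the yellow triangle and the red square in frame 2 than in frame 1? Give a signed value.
-2.2

Distance in frame 1: 4.4. Distance in frame 2: 2.2.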